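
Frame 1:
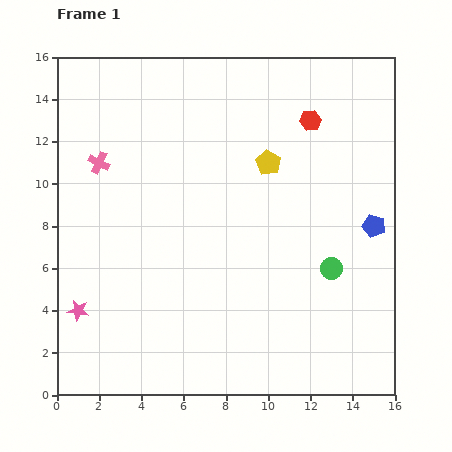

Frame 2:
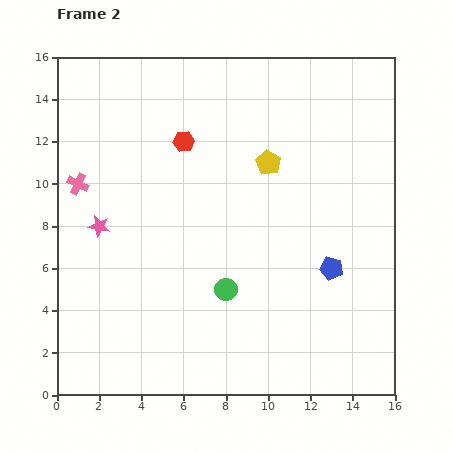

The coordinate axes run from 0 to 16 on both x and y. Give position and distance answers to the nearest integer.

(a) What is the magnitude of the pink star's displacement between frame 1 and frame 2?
4

The pink star moved from (1, 4) to (2, 8), a distance of √(1² + 4²) ≈ 4.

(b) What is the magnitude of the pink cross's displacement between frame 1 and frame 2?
1

The pink cross moved from (2, 11) to (1, 10), a distance of √(1² + 1²) ≈ 1.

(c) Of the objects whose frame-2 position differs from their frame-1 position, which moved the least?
the pink cross

(moved 1)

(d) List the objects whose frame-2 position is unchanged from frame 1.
the yellow pentagon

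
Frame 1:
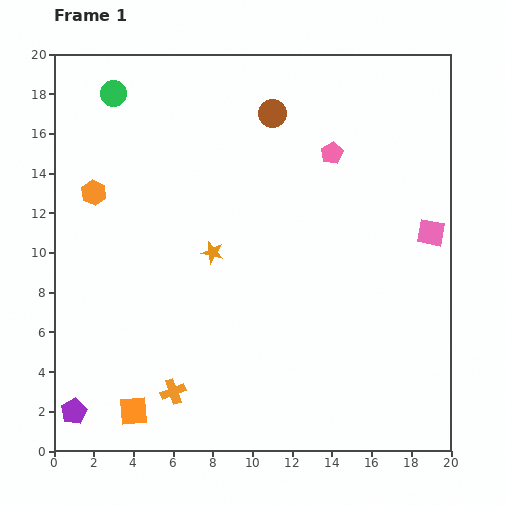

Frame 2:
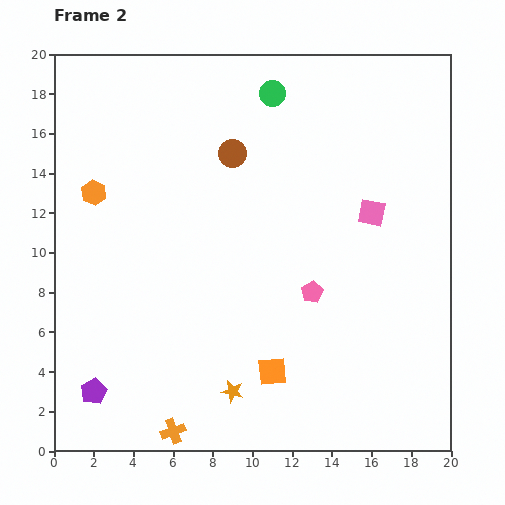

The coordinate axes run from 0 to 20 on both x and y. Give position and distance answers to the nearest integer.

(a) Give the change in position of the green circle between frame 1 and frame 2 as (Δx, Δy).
(8, 0)

The green circle was at (3, 18) in frame 1 and (11, 18) in frame 2.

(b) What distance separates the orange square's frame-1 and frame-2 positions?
7

The orange square moved from (4, 2) to (11, 4), a distance of √(7² + 2²) ≈ 7.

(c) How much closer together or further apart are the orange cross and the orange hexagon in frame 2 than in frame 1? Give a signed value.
+2

Distance in frame 1: 11. Distance in frame 2: 13.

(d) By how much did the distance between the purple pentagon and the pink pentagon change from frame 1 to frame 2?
-6

Distance in frame 1: 18. Distance in frame 2: 12.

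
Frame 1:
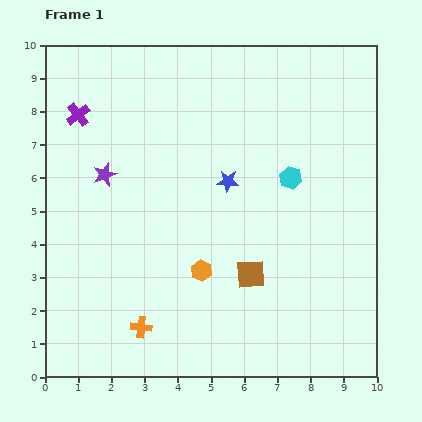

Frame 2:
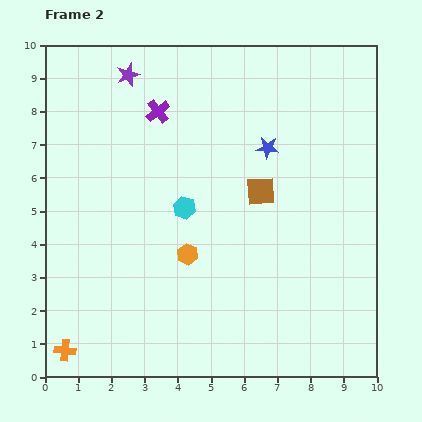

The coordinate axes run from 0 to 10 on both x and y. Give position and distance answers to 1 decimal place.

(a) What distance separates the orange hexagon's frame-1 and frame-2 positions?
0.6

The orange hexagon moved from (4.7, 3.2) to (4.3, 3.7), a distance of √(0.4² + 0.5²) ≈ 0.6.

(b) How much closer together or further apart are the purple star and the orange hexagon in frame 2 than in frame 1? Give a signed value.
+1.6

Distance in frame 1: 4.1. Distance in frame 2: 5.7.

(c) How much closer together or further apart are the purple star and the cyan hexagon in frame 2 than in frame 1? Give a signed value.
-1.3

Distance in frame 1: 5.6. Distance in frame 2: 4.3.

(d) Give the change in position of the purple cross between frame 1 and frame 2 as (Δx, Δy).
(2.4, 0.1)

The purple cross was at (1.0, 7.9) in frame 1 and (3.4, 8.0) in frame 2.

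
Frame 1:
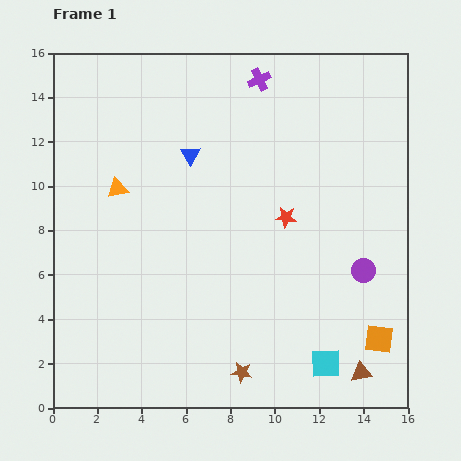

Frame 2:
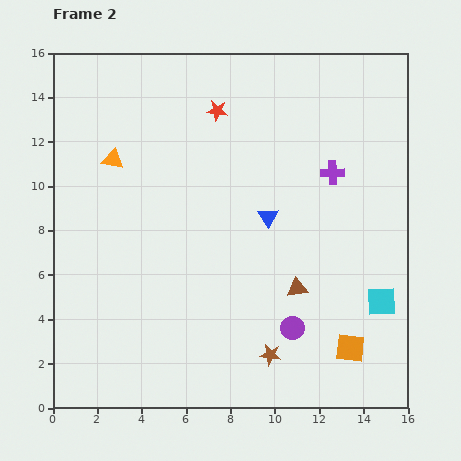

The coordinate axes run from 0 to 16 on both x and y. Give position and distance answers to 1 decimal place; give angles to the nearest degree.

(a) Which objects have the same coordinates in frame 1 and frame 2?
none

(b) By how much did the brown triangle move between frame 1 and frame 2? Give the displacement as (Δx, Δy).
(-2.9, 3.8)

The brown triangle was at (13.9, 1.6) in frame 1 and (11.0, 5.4) in frame 2.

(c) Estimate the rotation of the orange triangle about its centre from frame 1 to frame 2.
25° clockwise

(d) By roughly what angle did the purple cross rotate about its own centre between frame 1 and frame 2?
23° clockwise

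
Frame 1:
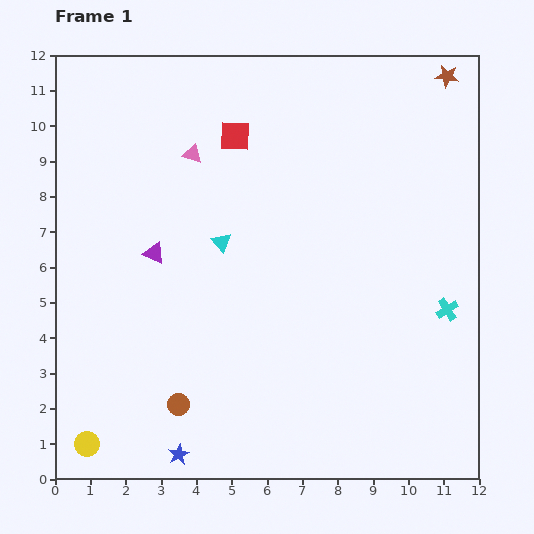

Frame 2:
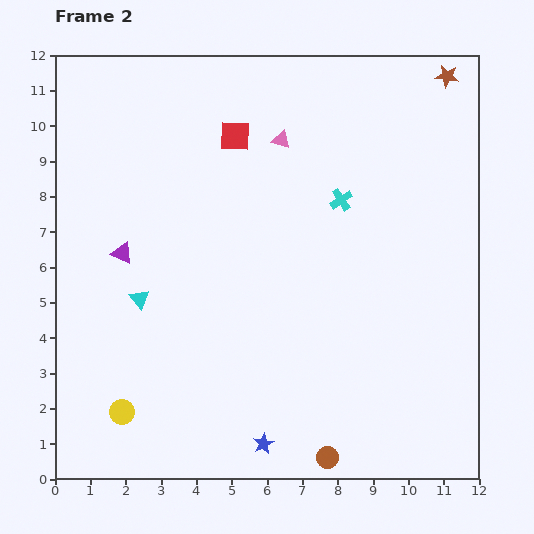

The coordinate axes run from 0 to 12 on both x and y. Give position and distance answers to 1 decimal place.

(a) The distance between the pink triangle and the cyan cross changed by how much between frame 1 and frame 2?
-6.0

Distance in frame 1: 8.4. Distance in frame 2: 2.4.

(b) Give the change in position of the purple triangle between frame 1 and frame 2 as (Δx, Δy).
(-0.9, 0.0)

The purple triangle was at (2.8, 6.4) in frame 1 and (1.9, 6.4) in frame 2.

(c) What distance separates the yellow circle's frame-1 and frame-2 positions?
1.3

The yellow circle moved from (0.9, 1.0) to (1.9, 1.9), a distance of √(1.0² + 0.9²) ≈ 1.3.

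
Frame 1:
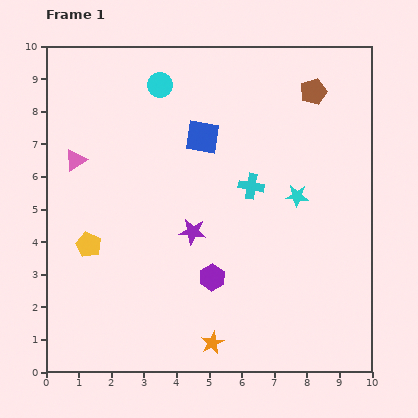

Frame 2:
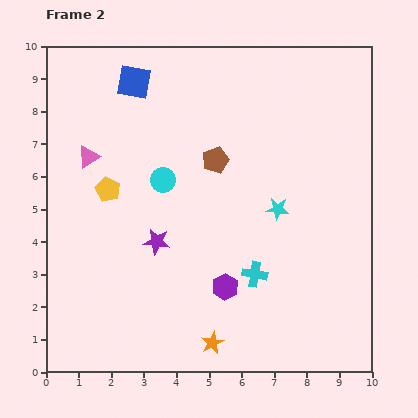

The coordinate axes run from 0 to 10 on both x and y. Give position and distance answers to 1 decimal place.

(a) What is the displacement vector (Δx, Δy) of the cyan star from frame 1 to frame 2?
(-0.6, -0.4)

The cyan star was at (7.7, 5.4) in frame 1 and (7.1, 5.0) in frame 2.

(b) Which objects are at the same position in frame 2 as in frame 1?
the orange star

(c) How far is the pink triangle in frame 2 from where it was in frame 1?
0.4

The pink triangle moved from (0.9, 6.5) to (1.3, 6.6), a distance of √(0.4² + 0.1²) ≈ 0.4.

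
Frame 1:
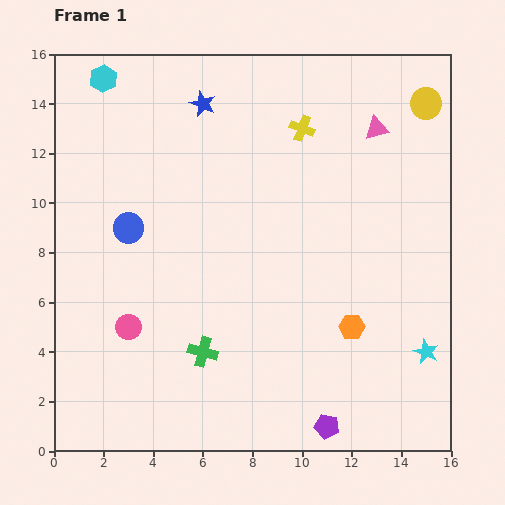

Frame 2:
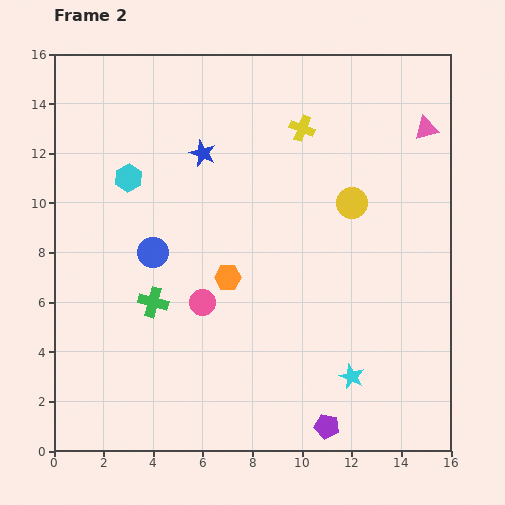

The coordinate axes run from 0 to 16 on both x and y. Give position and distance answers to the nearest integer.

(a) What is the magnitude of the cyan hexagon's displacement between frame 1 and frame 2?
4

The cyan hexagon moved from (2, 15) to (3, 11), a distance of √(1² + 4²) ≈ 4.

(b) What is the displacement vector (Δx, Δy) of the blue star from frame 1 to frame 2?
(0, -2)

The blue star was at (6, 14) in frame 1 and (6, 12) in frame 2.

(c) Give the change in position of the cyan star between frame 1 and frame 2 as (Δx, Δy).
(-3, -1)

The cyan star was at (15, 4) in frame 1 and (12, 3) in frame 2.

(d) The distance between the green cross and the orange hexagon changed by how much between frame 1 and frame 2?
-3

Distance in frame 1: 6. Distance in frame 2: 3.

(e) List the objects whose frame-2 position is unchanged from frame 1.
the yellow cross, the purple pentagon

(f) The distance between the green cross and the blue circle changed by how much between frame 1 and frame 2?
-4

Distance in frame 1: 6. Distance in frame 2: 2.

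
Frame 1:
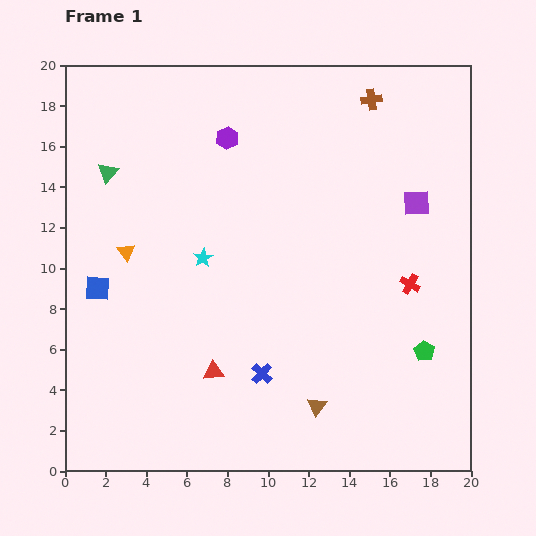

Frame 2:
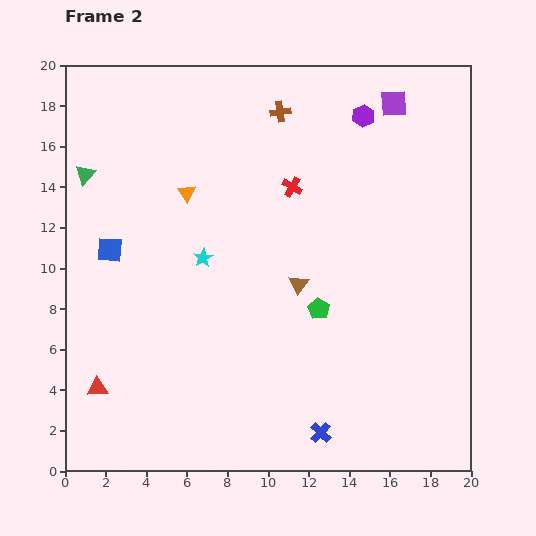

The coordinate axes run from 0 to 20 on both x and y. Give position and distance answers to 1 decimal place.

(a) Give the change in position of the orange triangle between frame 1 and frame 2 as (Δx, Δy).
(3.0, 2.9)

The orange triangle was at (3.0, 10.8) in frame 1 and (6.0, 13.7) in frame 2.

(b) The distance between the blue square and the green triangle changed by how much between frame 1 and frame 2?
-1.8

Distance in frame 1: 5.7. Distance in frame 2: 3.9.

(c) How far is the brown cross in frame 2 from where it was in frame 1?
4.5

The brown cross moved from (15.1, 18.3) to (10.6, 17.7), a distance of √(4.5² + 0.6²) ≈ 4.5.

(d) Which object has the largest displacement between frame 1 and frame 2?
the red cross

(moved 7.5; next 6.8)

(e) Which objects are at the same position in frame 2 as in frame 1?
the cyan star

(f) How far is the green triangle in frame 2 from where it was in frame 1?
1.1

The green triangle moved from (2.1, 14.7) to (1.0, 14.6), a distance of √(1.1² + 0.1²) ≈ 1.1.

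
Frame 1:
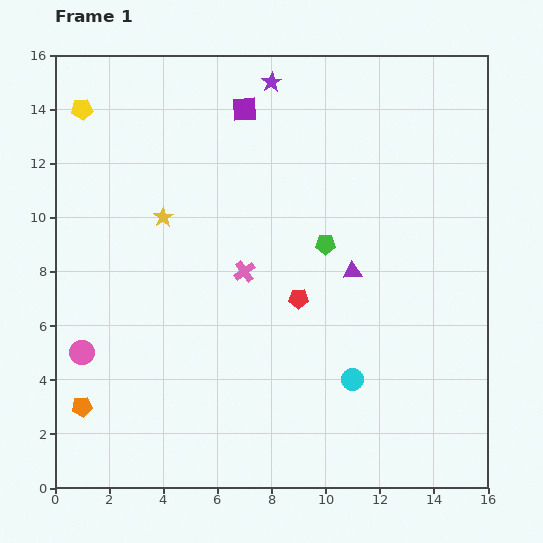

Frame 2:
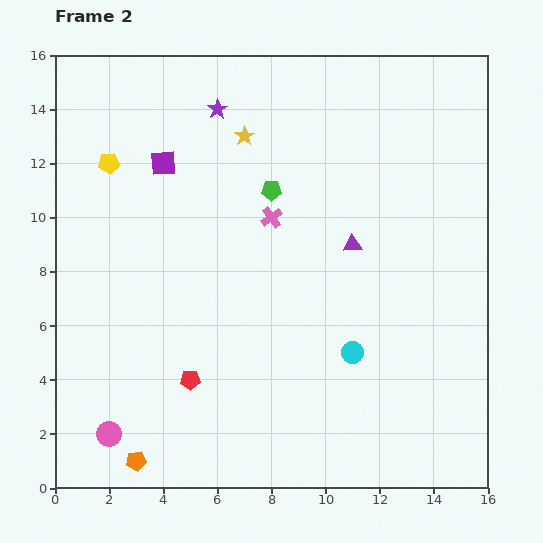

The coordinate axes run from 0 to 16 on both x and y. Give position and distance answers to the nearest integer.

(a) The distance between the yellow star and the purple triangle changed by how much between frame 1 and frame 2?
-1

Distance in frame 1: 7. Distance in frame 2: 6.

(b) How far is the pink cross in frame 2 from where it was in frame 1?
2

The pink cross moved from (7, 8) to (8, 10), a distance of √(1² + 2²) ≈ 2.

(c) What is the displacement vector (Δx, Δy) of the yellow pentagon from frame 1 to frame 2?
(1, -2)

The yellow pentagon was at (1, 14) in frame 1 and (2, 12) in frame 2.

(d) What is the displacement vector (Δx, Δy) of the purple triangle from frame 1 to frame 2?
(0, 1)

The purple triangle was at (11, 8) in frame 1 and (11, 9) in frame 2.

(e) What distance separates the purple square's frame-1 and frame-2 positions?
4

The purple square moved from (7, 14) to (4, 12), a distance of √(3² + 2²) ≈ 4.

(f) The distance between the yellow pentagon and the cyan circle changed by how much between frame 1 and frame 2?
-3

Distance in frame 1: 14. Distance in frame 2: 11.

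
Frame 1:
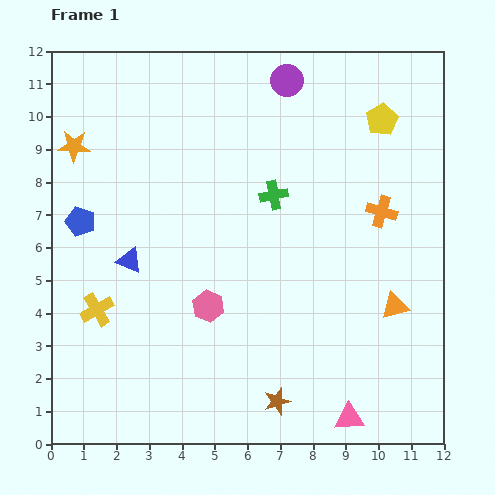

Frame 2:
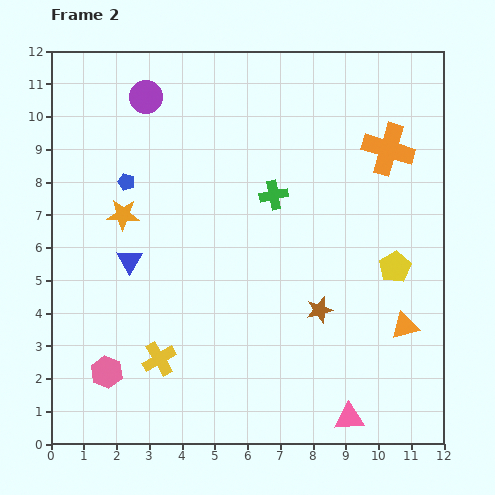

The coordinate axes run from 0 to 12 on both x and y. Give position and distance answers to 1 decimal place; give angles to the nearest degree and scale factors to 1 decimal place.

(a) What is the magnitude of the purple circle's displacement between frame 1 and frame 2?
4.3

The purple circle moved from (7.2, 11.1) to (2.9, 10.6), a distance of √(4.3² + 0.5²) ≈ 4.3.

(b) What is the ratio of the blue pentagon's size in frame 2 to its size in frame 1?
0.6×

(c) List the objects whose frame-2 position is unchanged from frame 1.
the blue triangle, the green cross, the pink triangle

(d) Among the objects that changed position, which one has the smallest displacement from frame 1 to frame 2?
the orange triangle

(moved 0.7)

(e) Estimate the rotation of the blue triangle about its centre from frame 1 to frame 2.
37° clockwise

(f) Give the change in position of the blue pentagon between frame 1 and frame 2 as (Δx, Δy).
(1.4, 1.2)

The blue pentagon was at (0.9, 6.8) in frame 1 and (2.3, 8.0) in frame 2.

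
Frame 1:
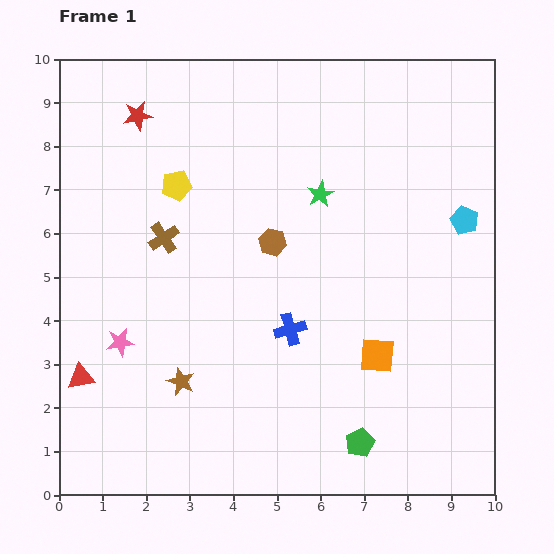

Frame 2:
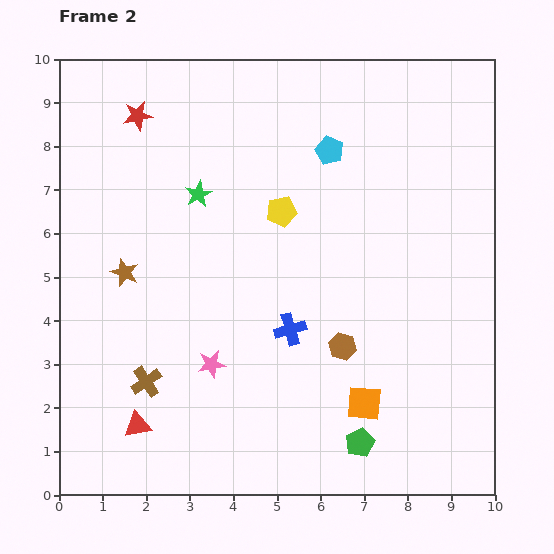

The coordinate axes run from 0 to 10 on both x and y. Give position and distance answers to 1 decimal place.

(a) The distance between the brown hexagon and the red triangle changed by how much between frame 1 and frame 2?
-0.4

Distance in frame 1: 5.4. Distance in frame 2: 5.0.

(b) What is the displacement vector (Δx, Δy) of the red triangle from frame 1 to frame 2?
(1.3, -1.1)

The red triangle was at (0.5, 2.7) in frame 1 and (1.8, 1.6) in frame 2.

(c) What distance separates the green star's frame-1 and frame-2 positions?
2.8

The green star moved from (6.0, 6.9) to (3.2, 6.9), a distance of √(2.8² + 0.0²) ≈ 2.8.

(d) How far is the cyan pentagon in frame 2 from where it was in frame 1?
3.5

The cyan pentagon moved from (9.3, 6.3) to (6.2, 7.9), a distance of √(3.1² + 1.6²) ≈ 3.5.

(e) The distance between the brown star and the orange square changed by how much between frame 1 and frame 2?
+1.8

Distance in frame 1: 4.5. Distance in frame 2: 6.3.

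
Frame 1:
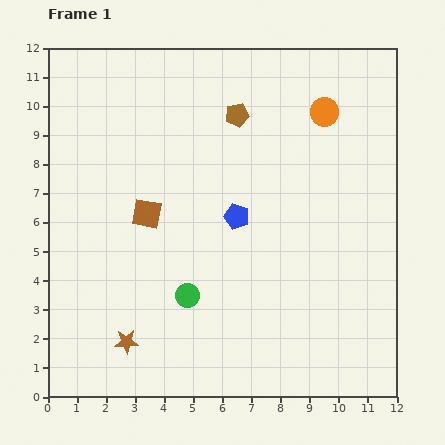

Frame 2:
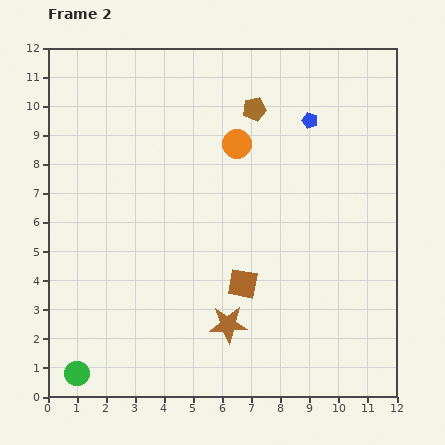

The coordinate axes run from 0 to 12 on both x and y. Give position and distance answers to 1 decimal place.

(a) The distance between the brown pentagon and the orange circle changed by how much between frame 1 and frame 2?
-1.7

Distance in frame 1: 3.0. Distance in frame 2: 1.3.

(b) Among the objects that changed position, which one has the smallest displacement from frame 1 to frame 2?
the brown pentagon

(moved 0.6)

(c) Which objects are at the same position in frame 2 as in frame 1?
none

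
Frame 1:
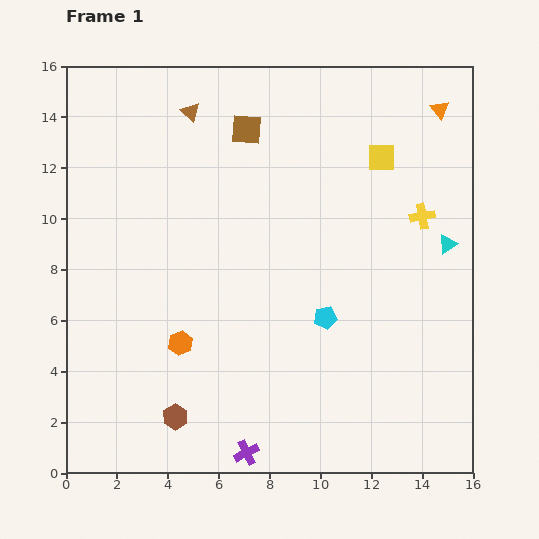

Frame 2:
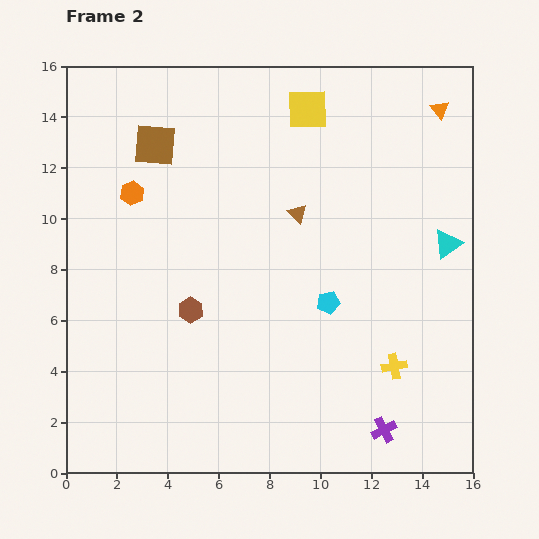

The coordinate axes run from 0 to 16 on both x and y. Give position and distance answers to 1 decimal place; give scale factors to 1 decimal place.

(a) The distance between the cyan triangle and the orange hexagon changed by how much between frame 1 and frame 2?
+1.4

Distance in frame 1: 11.2. Distance in frame 2: 12.6.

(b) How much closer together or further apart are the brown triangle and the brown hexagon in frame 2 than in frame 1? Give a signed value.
-6.3

Distance in frame 1: 12.0. Distance in frame 2: 5.7.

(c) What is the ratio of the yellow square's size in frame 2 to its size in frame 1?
1.4×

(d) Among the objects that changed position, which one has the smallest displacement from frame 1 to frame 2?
the cyan pentagon

(moved 0.6)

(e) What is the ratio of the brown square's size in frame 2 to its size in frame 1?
1.4×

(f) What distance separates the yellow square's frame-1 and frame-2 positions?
3.5

The yellow square moved from (12.4, 12.4) to (9.5, 14.3), a distance of √(2.9² + 1.9²) ≈ 3.5.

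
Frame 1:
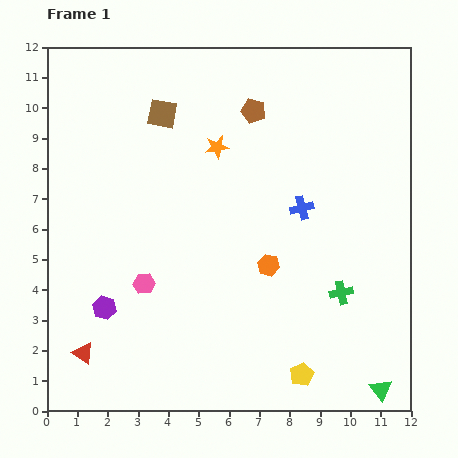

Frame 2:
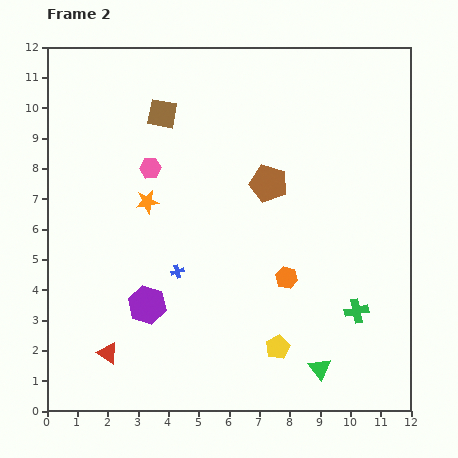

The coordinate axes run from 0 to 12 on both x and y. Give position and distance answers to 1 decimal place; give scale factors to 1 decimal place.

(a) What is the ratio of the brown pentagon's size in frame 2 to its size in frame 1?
1.5×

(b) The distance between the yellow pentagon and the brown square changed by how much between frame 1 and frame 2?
-1.2

Distance in frame 1: 9.8. Distance in frame 2: 8.6.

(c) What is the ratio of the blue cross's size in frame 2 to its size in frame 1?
0.6×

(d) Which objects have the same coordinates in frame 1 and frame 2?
the brown square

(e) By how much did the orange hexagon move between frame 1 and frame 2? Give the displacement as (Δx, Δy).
(0.6, -0.4)

The orange hexagon was at (7.3, 4.8) in frame 1 and (7.9, 4.4) in frame 2.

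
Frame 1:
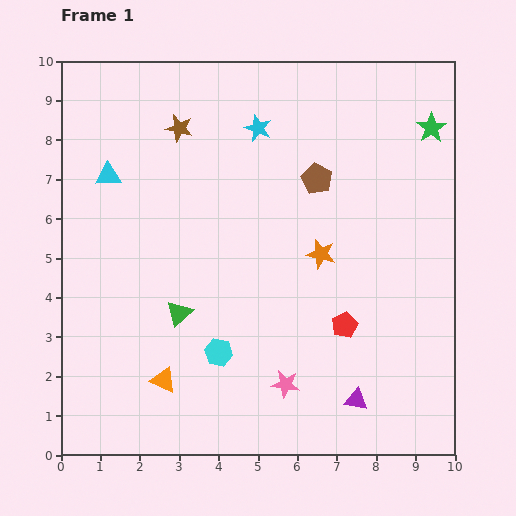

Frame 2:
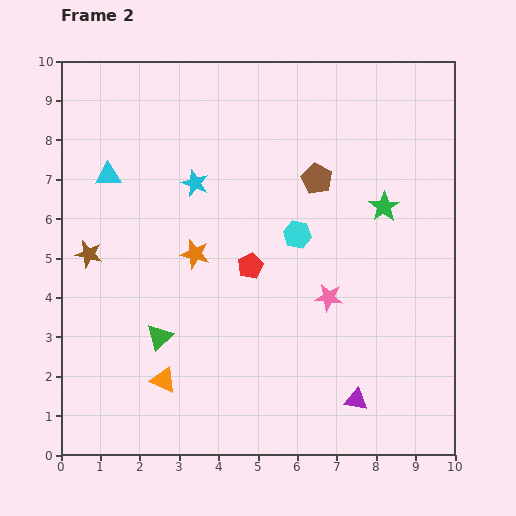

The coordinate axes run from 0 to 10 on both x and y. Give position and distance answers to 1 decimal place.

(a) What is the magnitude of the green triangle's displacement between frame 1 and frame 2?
0.8

The green triangle moved from (3.0, 3.6) to (2.5, 3.0), a distance of √(0.5² + 0.6²) ≈ 0.8.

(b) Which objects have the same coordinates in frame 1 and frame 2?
the purple triangle, the orange triangle, the cyan triangle, the brown pentagon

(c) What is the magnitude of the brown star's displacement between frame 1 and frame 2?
3.9

The brown star moved from (3.0, 8.3) to (0.7, 5.1), a distance of √(2.3² + 3.2²) ≈ 3.9.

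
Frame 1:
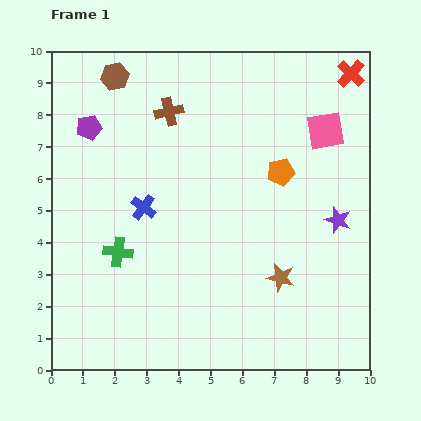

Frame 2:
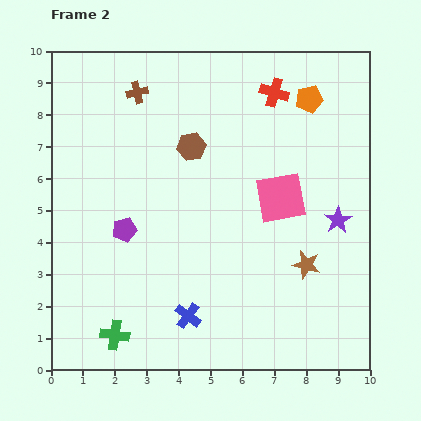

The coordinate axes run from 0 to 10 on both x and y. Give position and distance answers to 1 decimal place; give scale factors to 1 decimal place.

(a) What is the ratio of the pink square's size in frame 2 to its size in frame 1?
1.3×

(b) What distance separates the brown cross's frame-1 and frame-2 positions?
1.2

The brown cross moved from (3.7, 8.1) to (2.7, 8.7), a distance of √(1.0² + 0.6²) ≈ 1.2.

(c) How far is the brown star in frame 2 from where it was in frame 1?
0.9

The brown star moved from (7.2, 2.9) to (8.0, 3.3), a distance of √(0.8² + 0.4²) ≈ 0.9.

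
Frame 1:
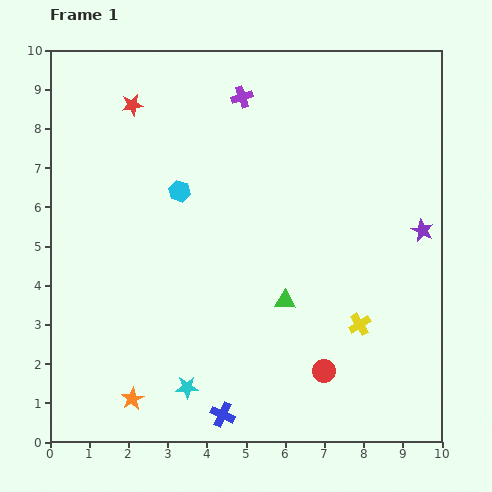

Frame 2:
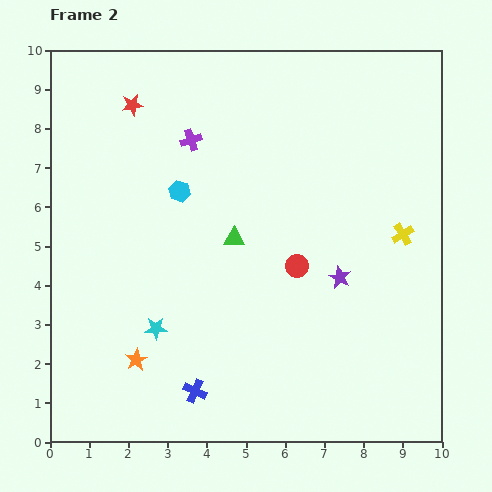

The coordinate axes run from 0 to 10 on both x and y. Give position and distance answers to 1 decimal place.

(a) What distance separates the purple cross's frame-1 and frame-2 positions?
1.7

The purple cross moved from (4.9, 8.8) to (3.6, 7.7), a distance of √(1.3² + 1.1²) ≈ 1.7.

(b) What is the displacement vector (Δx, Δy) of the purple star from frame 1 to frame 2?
(-2.1, -1.2)

The purple star was at (9.5, 5.4) in frame 1 and (7.4, 4.2) in frame 2.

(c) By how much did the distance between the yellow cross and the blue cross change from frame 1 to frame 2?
+2.4

Distance in frame 1: 4.2. Distance in frame 2: 6.6.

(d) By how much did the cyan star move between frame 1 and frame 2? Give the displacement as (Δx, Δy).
(-0.8, 1.5)

The cyan star was at (3.5, 1.4) in frame 1 and (2.7, 2.9) in frame 2.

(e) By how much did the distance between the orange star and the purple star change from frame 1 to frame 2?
-3.0

Distance in frame 1: 8.6. Distance in frame 2: 5.6.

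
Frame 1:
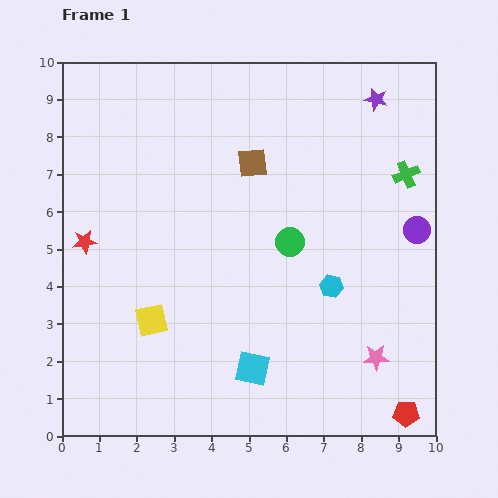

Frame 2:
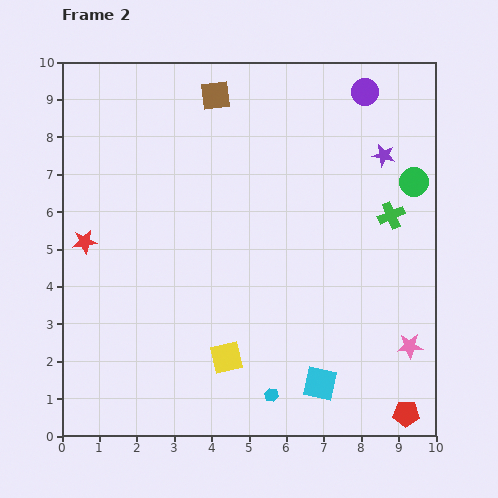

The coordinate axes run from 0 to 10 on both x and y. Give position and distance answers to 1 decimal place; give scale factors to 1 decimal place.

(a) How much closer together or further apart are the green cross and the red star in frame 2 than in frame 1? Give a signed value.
-0.6

Distance in frame 1: 8.8. Distance in frame 2: 8.2.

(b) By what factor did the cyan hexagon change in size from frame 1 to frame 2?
0.6×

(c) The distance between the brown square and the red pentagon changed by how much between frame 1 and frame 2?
+2.0

Distance in frame 1: 7.9. Distance in frame 2: 9.9.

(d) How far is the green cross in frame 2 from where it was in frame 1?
1.2

The green cross moved from (9.2, 7.0) to (8.8, 5.9), a distance of √(0.4² + 1.1²) ≈ 1.2.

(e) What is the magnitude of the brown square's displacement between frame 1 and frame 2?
2.1

The brown square moved from (5.1, 7.3) to (4.1, 9.1), a distance of √(1.0² + 1.8²) ≈ 2.1.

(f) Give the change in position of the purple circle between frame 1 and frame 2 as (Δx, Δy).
(-1.4, 3.7)

The purple circle was at (9.5, 5.5) in frame 1 and (8.1, 9.2) in frame 2.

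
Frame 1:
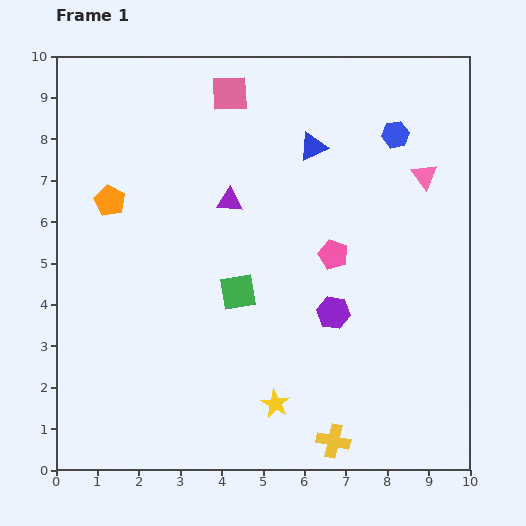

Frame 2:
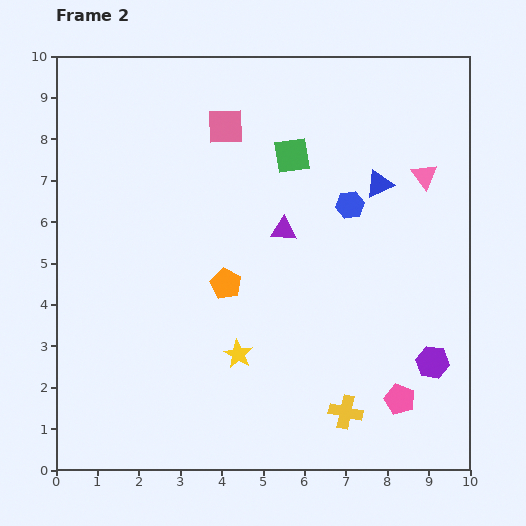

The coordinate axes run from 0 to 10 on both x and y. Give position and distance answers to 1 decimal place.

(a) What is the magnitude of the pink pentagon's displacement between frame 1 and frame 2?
3.8

The pink pentagon moved from (6.7, 5.2) to (8.3, 1.7), a distance of √(1.6² + 3.5²) ≈ 3.8.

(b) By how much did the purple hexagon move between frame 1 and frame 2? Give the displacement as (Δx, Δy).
(2.4, -1.2)

The purple hexagon was at (6.7, 3.8) in frame 1 and (9.1, 2.6) in frame 2.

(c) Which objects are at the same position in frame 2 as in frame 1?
the pink triangle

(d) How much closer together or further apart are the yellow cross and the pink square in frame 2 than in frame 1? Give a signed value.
-1.3

Distance in frame 1: 8.8. Distance in frame 2: 7.5.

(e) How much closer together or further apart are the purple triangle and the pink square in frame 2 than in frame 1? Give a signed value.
+0.3

Distance in frame 1: 2.6. Distance in frame 2: 2.9.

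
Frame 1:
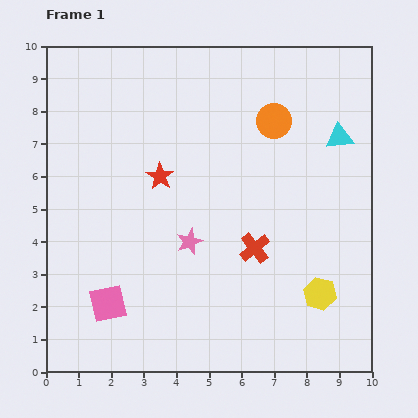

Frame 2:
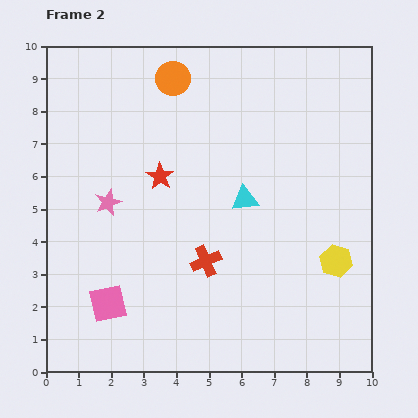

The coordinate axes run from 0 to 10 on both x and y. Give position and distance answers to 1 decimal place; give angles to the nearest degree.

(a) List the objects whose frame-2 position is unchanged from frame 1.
the pink square, the red star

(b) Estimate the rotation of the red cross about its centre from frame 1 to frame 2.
15° clockwise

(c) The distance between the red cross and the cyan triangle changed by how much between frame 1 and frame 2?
-2.1

Distance in frame 1: 4.3. Distance in frame 2: 2.2.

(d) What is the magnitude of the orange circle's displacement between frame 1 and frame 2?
3.4

The orange circle moved from (7.0, 7.7) to (3.9, 9.0), a distance of √(3.1² + 1.3²) ≈ 3.4.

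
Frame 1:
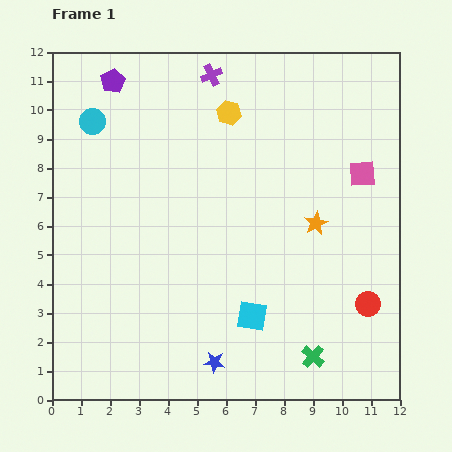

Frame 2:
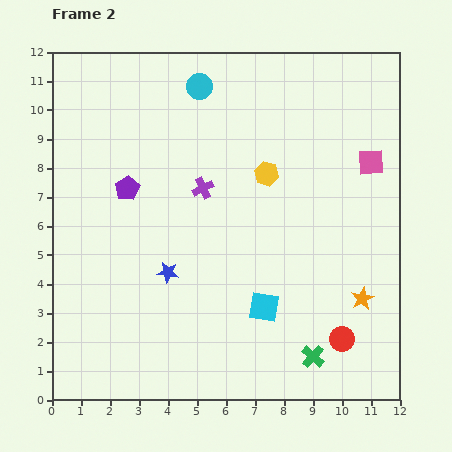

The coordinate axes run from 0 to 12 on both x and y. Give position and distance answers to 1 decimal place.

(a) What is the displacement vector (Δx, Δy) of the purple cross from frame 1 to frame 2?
(-0.3, -3.9)

The purple cross was at (5.5, 11.2) in frame 1 and (5.2, 7.3) in frame 2.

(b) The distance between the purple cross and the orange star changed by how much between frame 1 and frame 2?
+0.5

Distance in frame 1: 6.2. Distance in frame 2: 6.7.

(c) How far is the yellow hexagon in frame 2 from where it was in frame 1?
2.5

The yellow hexagon moved from (6.1, 9.9) to (7.4, 7.8), a distance of √(1.3² + 2.1²) ≈ 2.5.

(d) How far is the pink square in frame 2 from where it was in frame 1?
0.5

The pink square moved from (10.7, 7.8) to (11.0, 8.2), a distance of √(0.3² + 0.4²) ≈ 0.5.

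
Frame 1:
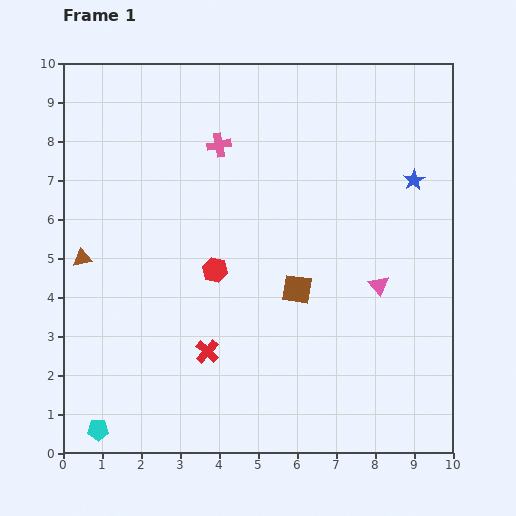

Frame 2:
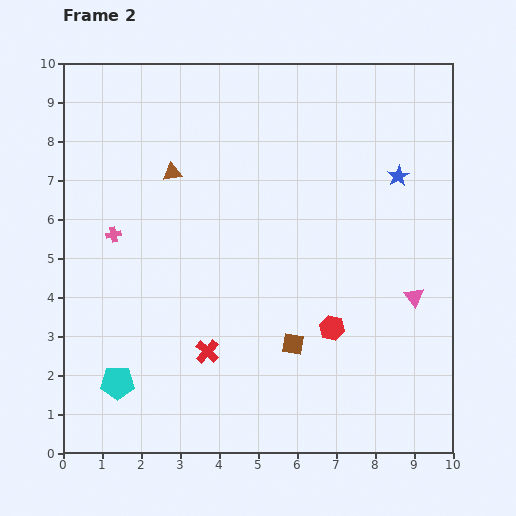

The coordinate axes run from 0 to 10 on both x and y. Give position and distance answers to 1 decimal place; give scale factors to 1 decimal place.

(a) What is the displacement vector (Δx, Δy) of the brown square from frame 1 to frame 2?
(-0.1, -1.4)

The brown square was at (6.0, 4.2) in frame 1 and (5.9, 2.8) in frame 2.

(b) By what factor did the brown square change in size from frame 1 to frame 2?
0.8×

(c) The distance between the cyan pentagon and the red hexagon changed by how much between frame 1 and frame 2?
+0.6

Distance in frame 1: 5.1. Distance in frame 2: 5.7.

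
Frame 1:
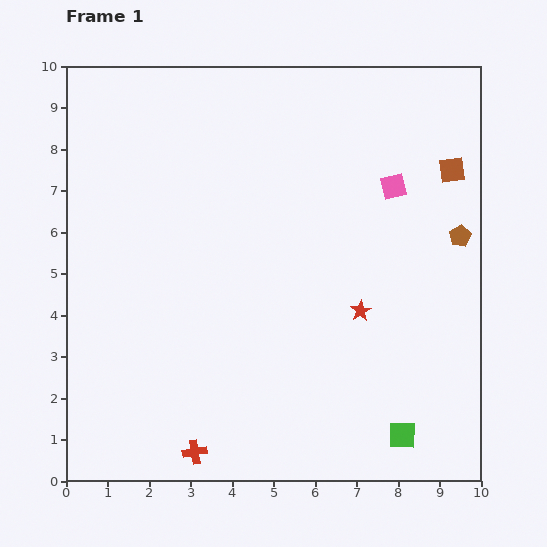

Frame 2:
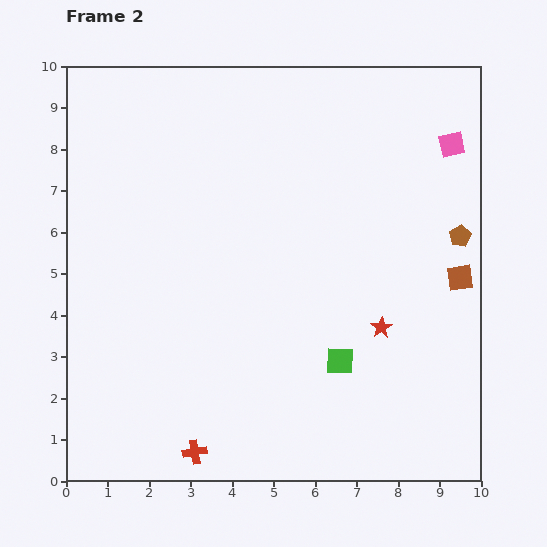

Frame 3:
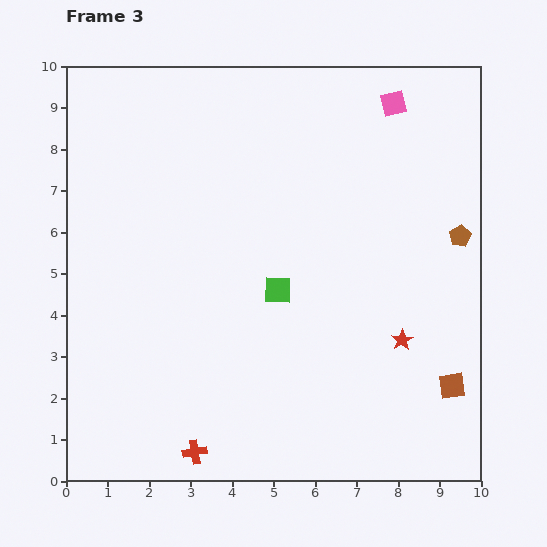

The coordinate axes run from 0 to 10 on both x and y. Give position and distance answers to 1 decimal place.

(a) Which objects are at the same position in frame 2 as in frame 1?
the red cross, the brown pentagon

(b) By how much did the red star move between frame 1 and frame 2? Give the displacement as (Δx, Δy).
(0.5, -0.4)

The red star was at (7.1, 4.1) in frame 1 and (7.6, 3.7) in frame 2.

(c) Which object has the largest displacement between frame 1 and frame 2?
the brown square

(moved 2.6; next 2.3)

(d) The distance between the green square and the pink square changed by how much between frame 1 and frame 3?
-0.7

Distance in frame 1: 6.0. Distance in frame 3: 5.3.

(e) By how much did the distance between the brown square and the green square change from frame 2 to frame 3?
+1.3

Distance in frame 2: 3.5. Distance in frame 3: 4.8.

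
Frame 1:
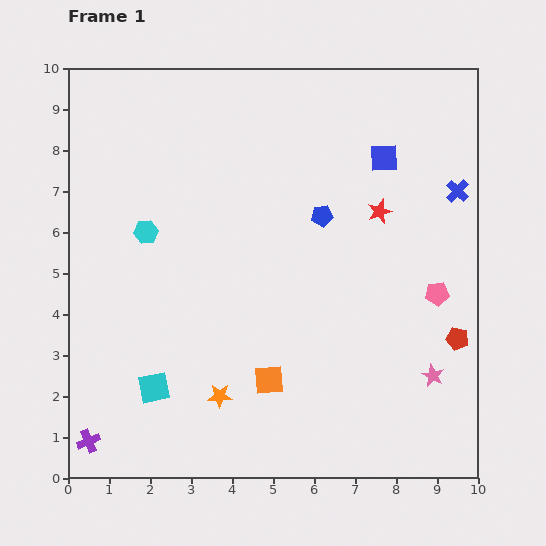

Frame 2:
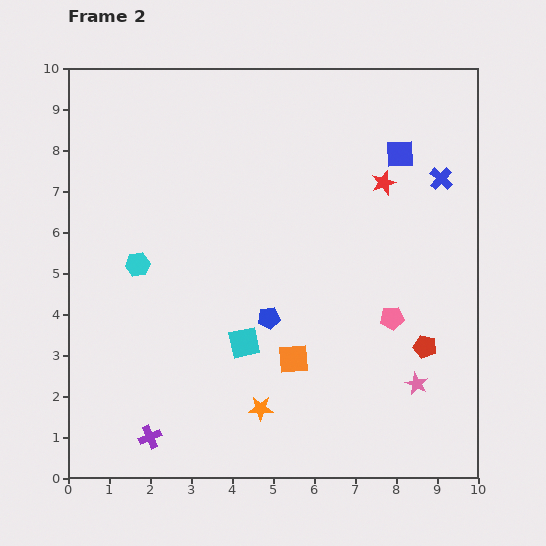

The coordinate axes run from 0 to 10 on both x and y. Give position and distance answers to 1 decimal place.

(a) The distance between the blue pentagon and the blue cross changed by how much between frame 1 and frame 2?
+2.0

Distance in frame 1: 3.4. Distance in frame 2: 5.4.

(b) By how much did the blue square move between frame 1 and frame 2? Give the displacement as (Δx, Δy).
(0.4, 0.1)

The blue square was at (7.7, 7.8) in frame 1 and (8.1, 7.9) in frame 2.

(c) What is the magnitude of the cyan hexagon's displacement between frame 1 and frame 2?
0.8

The cyan hexagon moved from (1.9, 6.0) to (1.7, 5.2), a distance of √(0.2² + 0.8²) ≈ 0.8.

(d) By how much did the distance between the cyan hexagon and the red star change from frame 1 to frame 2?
+0.6

Distance in frame 1: 5.7. Distance in frame 2: 6.3.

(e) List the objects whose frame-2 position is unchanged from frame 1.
none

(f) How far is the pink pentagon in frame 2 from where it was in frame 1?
1.3

The pink pentagon moved from (9.0, 4.5) to (7.9, 3.9), a distance of √(1.1² + 0.6²) ≈ 1.3.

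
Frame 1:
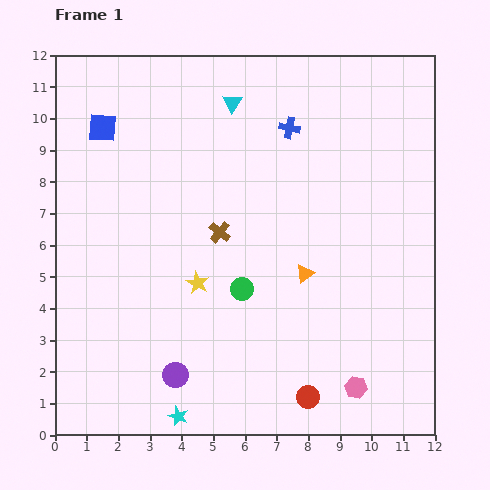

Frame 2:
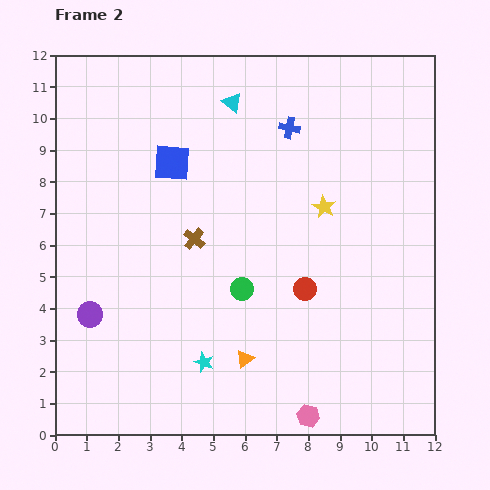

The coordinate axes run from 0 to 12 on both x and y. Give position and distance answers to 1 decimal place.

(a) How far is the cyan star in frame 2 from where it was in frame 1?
1.9

The cyan star moved from (3.9, 0.6) to (4.7, 2.3), a distance of √(0.8² + 1.7²) ≈ 1.9.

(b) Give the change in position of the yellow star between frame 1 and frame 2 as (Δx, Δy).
(4.0, 2.4)

The yellow star was at (4.5, 4.8) in frame 1 and (8.5, 7.2) in frame 2.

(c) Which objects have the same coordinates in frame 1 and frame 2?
the blue cross, the cyan triangle, the green circle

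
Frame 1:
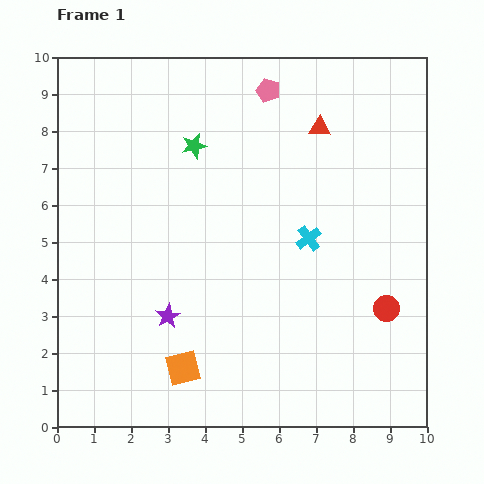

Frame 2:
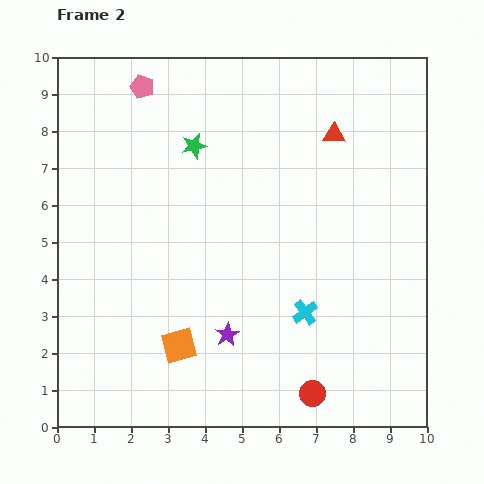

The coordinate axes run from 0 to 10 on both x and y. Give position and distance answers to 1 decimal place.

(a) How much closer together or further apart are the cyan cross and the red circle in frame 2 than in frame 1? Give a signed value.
-0.6

Distance in frame 1: 2.8. Distance in frame 2: 2.2.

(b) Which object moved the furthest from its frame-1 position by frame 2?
the pink pentagon

(moved 3.4; next 3.0)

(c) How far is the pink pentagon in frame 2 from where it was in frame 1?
3.4

The pink pentagon moved from (5.7, 9.1) to (2.3, 9.2), a distance of √(3.4² + 0.1²) ≈ 3.4.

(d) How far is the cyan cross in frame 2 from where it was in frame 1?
2.0

The cyan cross moved from (6.8, 5.1) to (6.7, 3.1), a distance of √(0.1² + 2.0²) ≈ 2.0.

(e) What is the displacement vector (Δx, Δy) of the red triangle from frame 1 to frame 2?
(0.4, -0.2)

The red triangle was at (7.1, 8.1) in frame 1 and (7.5, 7.9) in frame 2.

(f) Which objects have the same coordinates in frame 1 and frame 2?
the green star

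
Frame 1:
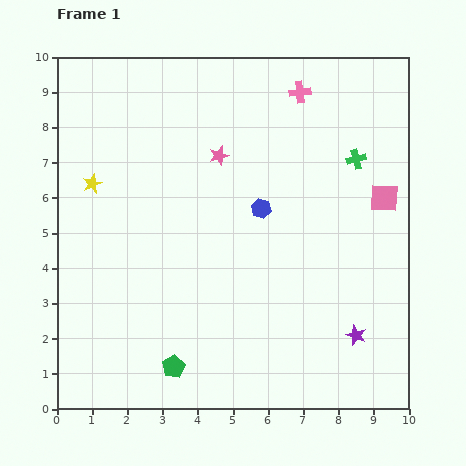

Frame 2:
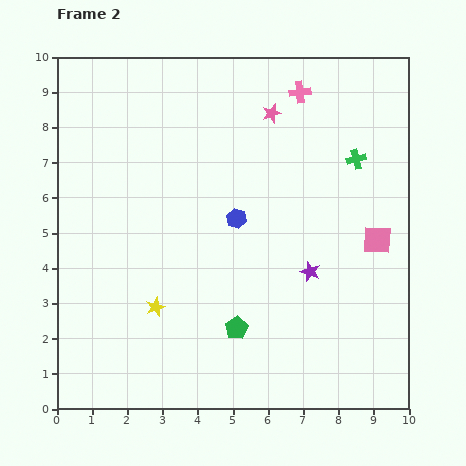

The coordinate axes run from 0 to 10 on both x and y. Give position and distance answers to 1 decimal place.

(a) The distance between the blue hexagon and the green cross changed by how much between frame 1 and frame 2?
+0.8

Distance in frame 1: 3.0. Distance in frame 2: 3.8.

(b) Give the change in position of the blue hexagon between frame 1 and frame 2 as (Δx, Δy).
(-0.7, -0.3)

The blue hexagon was at (5.8, 5.7) in frame 1 and (5.1, 5.4) in frame 2.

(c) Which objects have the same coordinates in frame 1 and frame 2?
the green cross, the pink cross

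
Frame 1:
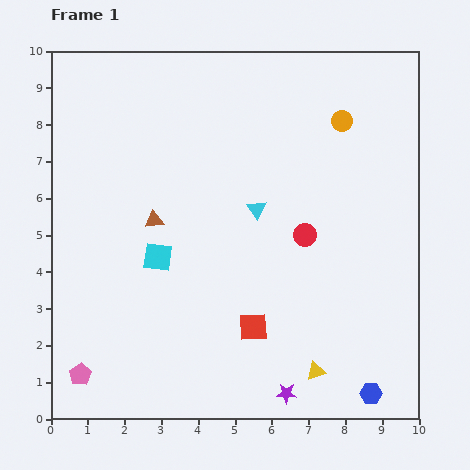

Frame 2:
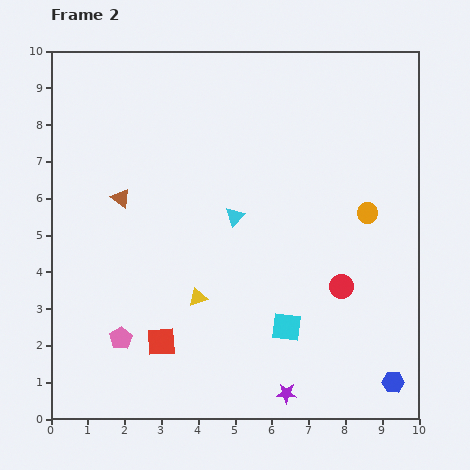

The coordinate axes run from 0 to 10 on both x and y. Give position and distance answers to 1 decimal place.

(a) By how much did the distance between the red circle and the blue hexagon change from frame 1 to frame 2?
-1.7

Distance in frame 1: 4.7. Distance in frame 2: 3.0.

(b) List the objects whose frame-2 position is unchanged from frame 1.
the purple star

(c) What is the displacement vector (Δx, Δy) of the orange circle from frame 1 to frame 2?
(0.7, -2.5)

The orange circle was at (7.9, 8.1) in frame 1 and (8.6, 5.6) in frame 2.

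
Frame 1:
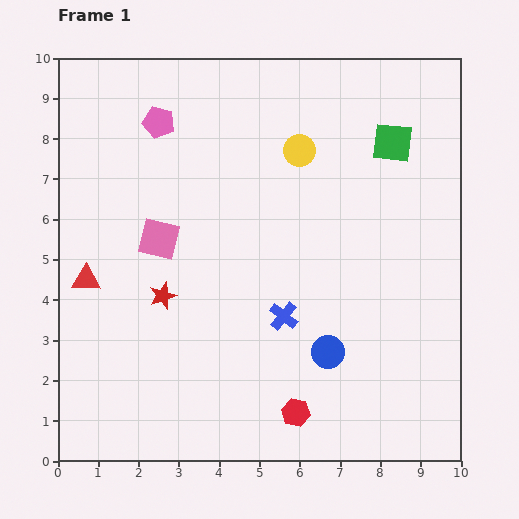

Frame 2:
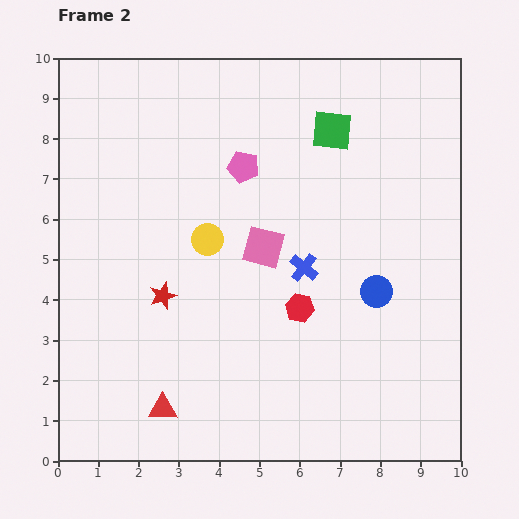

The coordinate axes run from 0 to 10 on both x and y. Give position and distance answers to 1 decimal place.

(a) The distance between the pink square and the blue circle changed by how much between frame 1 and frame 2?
-2.0

Distance in frame 1: 5.0. Distance in frame 2: 3.0.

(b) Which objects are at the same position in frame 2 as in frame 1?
the red star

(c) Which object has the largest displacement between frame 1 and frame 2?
the red triangle

(moved 3.7; next 3.2)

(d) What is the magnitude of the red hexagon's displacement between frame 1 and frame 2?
2.6

The red hexagon moved from (5.9, 1.2) to (6.0, 3.8), a distance of √(0.1² + 2.6²) ≈ 2.6.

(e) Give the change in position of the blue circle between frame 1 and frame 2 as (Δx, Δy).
(1.2, 1.5)

The blue circle was at (6.7, 2.7) in frame 1 and (7.9, 4.2) in frame 2.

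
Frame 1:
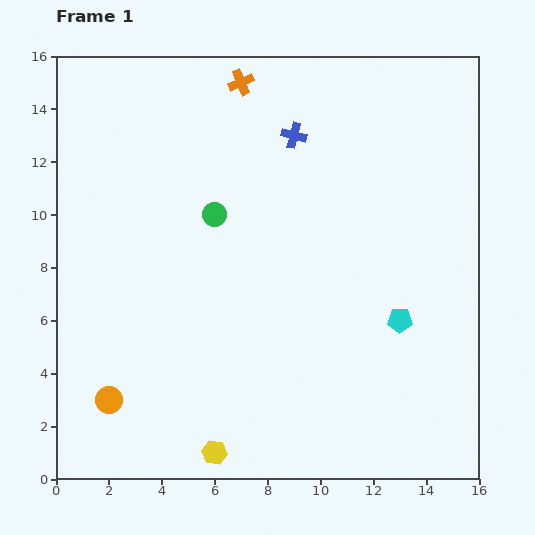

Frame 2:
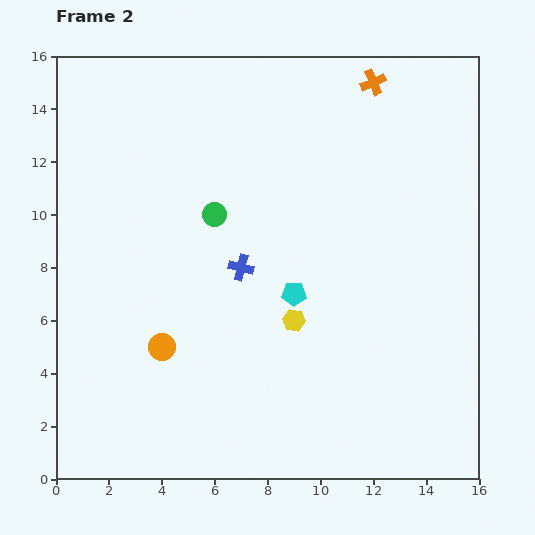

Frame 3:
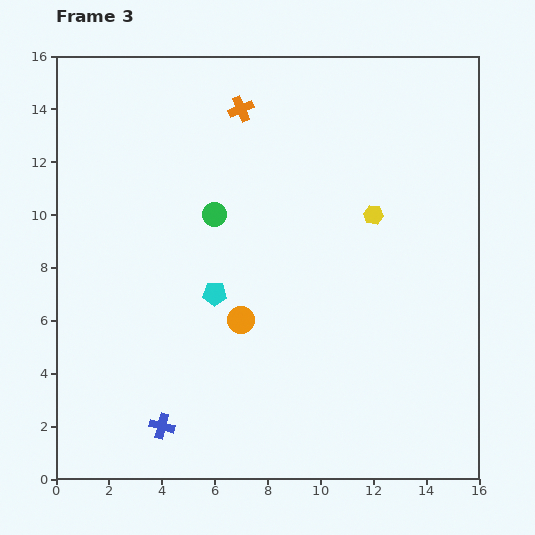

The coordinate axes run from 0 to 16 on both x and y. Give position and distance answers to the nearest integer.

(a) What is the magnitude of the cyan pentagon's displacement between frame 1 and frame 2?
4

The cyan pentagon moved from (13, 6) to (9, 7), a distance of √(4² + 1²) ≈ 4.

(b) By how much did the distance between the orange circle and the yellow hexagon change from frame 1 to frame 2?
+1

Distance in frame 1: 4. Distance in frame 2: 5.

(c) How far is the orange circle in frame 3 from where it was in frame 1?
6

The orange circle moved from (2, 3) to (7, 6), a distance of √(5² + 3²) ≈ 6.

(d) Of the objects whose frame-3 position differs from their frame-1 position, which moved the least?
the orange cross

(moved 1)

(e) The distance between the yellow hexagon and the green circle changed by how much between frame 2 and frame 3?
+1

Distance in frame 2: 5. Distance in frame 3: 6.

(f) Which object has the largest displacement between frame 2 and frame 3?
the blue cross

(moved 7; next 5)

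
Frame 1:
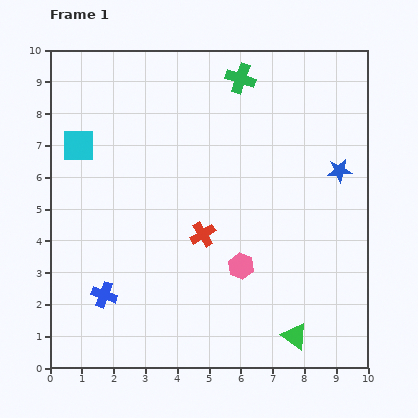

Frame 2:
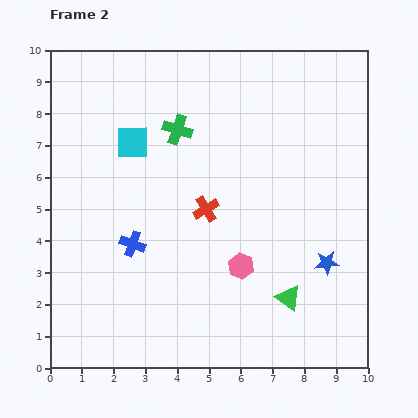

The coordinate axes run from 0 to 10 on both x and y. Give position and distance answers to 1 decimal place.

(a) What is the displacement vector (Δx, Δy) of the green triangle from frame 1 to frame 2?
(-0.2, 1.2)

The green triangle was at (7.7, 1.0) in frame 1 and (7.5, 2.2) in frame 2.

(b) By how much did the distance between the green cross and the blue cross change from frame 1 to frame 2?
-4.1

Distance in frame 1: 8.0. Distance in frame 2: 3.9.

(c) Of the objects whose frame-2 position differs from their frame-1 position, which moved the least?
the red cross

(moved 0.8)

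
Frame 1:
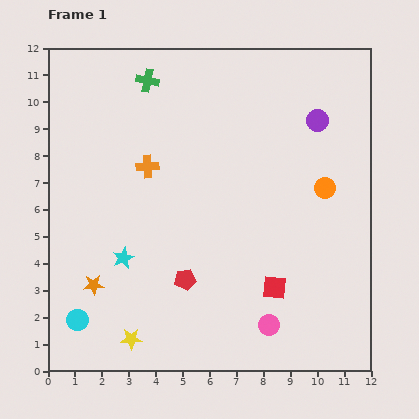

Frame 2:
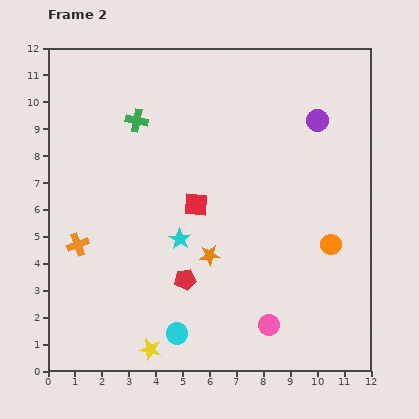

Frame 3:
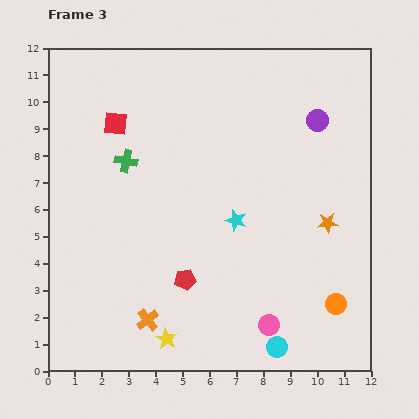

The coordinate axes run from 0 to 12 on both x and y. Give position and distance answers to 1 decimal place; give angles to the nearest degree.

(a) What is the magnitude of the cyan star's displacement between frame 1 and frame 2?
2.2

The cyan star moved from (2.8, 4.2) to (4.9, 4.9), a distance of √(2.1² + 0.7²) ≈ 2.2.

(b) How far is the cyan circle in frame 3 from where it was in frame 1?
7.5

The cyan circle moved from (1.1, 1.9) to (8.5, 0.9), a distance of √(7.4² + 1.0²) ≈ 7.5.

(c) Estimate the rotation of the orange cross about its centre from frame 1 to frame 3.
36° counter-clockwise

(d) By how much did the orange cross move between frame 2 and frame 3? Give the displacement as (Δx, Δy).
(2.6, -2.8)

The orange cross was at (1.1, 4.7) in frame 2 and (3.7, 1.9) in frame 3.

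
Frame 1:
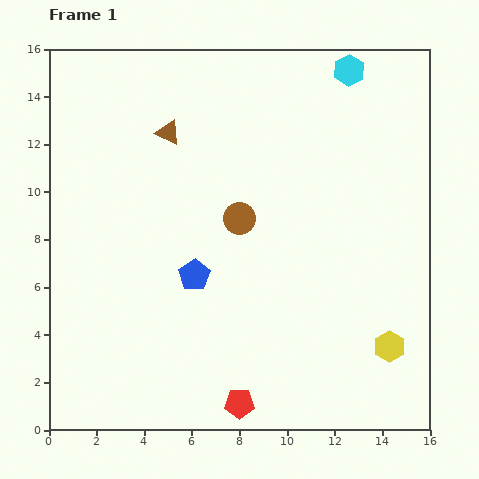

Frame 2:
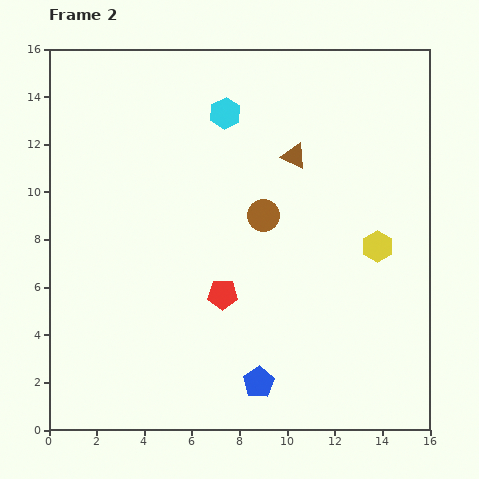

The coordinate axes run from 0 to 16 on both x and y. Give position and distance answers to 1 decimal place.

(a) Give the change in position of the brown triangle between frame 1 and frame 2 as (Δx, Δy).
(5.3, -1.0)

The brown triangle was at (5.0, 12.5) in frame 1 and (10.3, 11.5) in frame 2.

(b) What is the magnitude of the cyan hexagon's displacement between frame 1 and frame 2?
5.5

The cyan hexagon moved from (12.6, 15.1) to (7.4, 13.3), a distance of √(5.2² + 1.8²) ≈ 5.5.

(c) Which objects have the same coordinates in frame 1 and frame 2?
none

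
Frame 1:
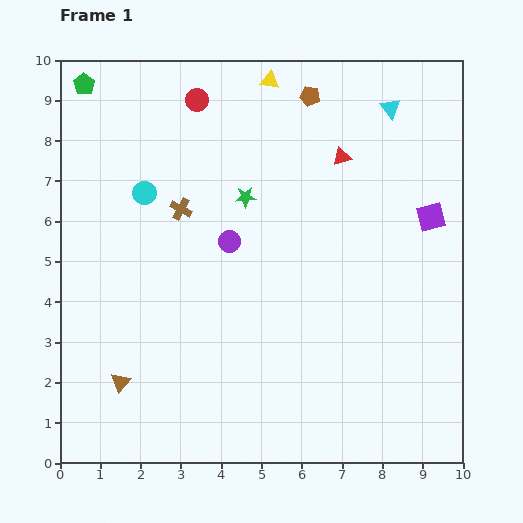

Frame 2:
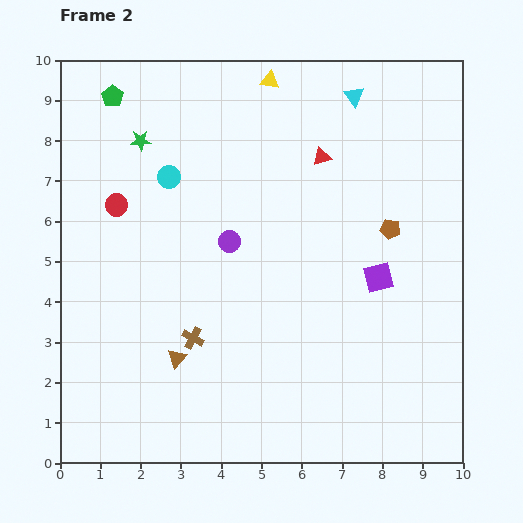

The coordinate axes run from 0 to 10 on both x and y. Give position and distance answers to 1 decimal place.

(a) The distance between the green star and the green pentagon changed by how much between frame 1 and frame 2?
-3.6

Distance in frame 1: 4.9. Distance in frame 2: 1.3.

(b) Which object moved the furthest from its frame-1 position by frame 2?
the brown pentagon

(moved 3.9; next 3.3)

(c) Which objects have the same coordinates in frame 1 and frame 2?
the purple circle, the yellow triangle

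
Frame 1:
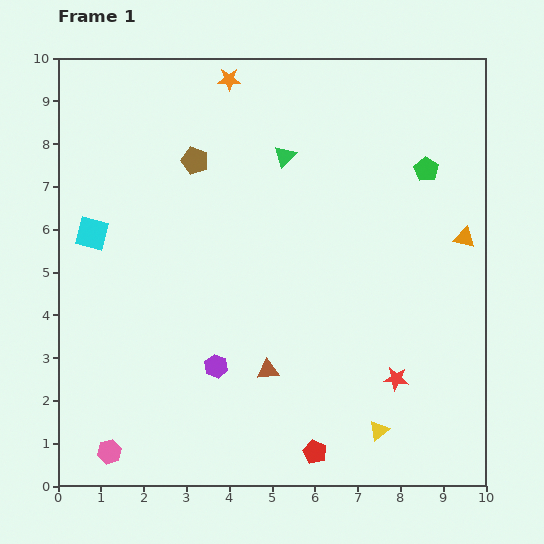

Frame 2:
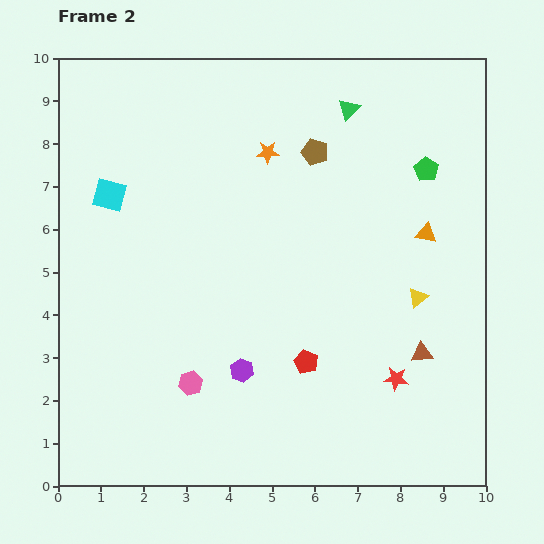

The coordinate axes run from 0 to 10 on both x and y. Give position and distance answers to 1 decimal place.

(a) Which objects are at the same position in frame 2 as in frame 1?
the green pentagon, the red star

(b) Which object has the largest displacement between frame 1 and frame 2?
the brown triangle

(moved 3.6; next 3.2)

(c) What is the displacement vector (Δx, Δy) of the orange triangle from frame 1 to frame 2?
(-0.9, 0.1)

The orange triangle was at (9.5, 5.8) in frame 1 and (8.6, 5.9) in frame 2.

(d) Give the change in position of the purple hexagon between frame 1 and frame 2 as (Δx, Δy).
(0.6, -0.1)

The purple hexagon was at (3.7, 2.8) in frame 1 and (4.3, 2.7) in frame 2.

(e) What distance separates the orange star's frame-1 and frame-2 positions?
1.9

The orange star moved from (4.0, 9.5) to (4.9, 7.8), a distance of √(0.9² + 1.7²) ≈ 1.9.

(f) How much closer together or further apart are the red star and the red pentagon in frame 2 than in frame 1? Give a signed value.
-0.4

Distance in frame 1: 2.5. Distance in frame 2: 2.1.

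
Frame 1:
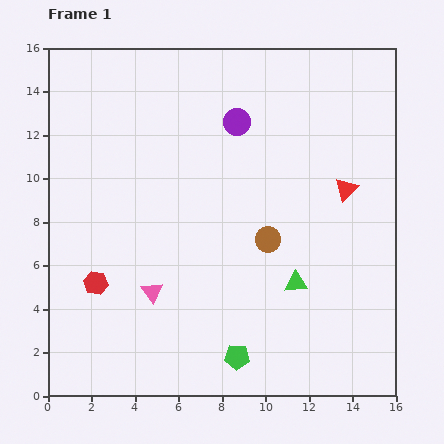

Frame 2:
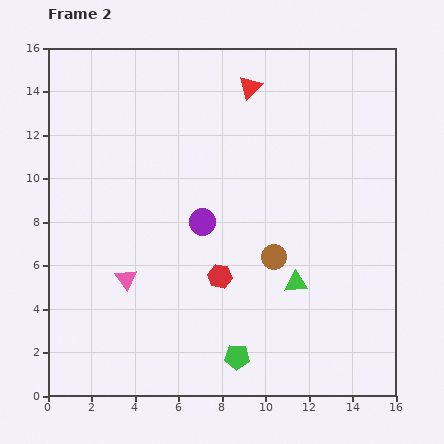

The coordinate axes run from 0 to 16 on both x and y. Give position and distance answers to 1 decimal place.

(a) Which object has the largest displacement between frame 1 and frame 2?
the red triangle

(moved 6.4; next 5.7)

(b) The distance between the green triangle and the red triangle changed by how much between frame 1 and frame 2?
+4.3

Distance in frame 1: 4.9. Distance in frame 2: 9.2.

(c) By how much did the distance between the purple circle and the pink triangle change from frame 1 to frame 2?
-4.3

Distance in frame 1: 8.7. Distance in frame 2: 4.4.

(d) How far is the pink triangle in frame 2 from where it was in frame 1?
1.3

The pink triangle moved from (4.8, 4.8) to (3.6, 5.4), a distance of √(1.2² + 0.6²) ≈ 1.3.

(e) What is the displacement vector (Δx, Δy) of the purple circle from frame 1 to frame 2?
(-1.6, -4.6)

The purple circle was at (8.7, 12.6) in frame 1 and (7.1, 8.0) in frame 2.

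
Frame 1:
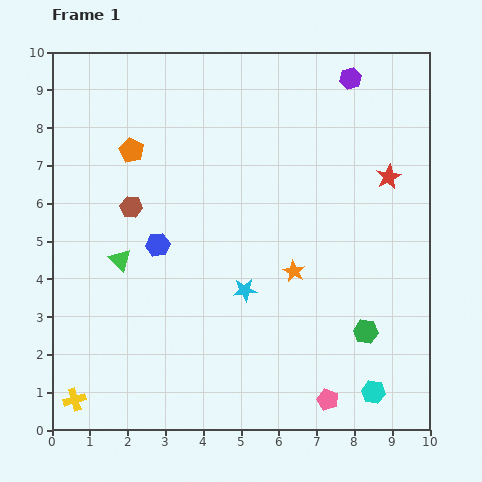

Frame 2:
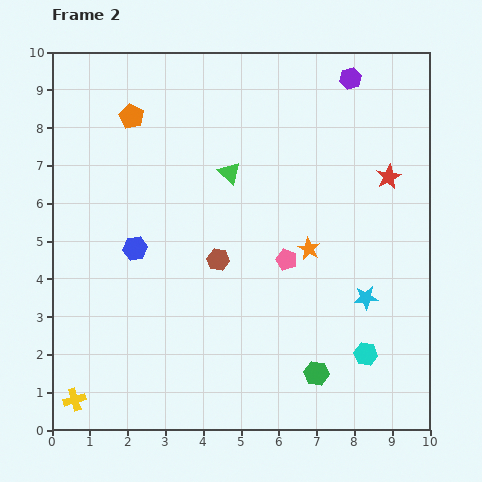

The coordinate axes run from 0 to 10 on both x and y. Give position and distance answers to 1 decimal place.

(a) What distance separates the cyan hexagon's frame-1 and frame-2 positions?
1.0

The cyan hexagon moved from (8.5, 1.0) to (8.3, 2.0), a distance of √(0.2² + 1.0²) ≈ 1.0.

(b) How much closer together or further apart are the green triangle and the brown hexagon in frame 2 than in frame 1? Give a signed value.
+0.9

Distance in frame 1: 1.4. Distance in frame 2: 2.3.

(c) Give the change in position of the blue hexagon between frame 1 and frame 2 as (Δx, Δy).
(-0.6, -0.1)

The blue hexagon was at (2.8, 4.9) in frame 1 and (2.2, 4.8) in frame 2.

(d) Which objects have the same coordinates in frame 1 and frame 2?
the red star, the yellow cross, the purple hexagon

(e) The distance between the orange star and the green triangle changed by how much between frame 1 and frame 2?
-1.7

Distance in frame 1: 4.6. Distance in frame 2: 2.9.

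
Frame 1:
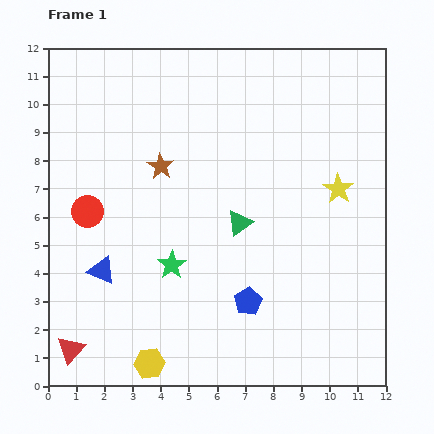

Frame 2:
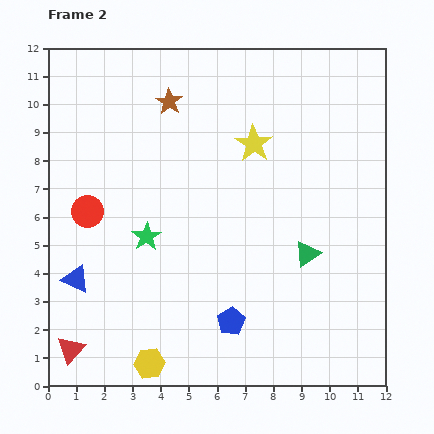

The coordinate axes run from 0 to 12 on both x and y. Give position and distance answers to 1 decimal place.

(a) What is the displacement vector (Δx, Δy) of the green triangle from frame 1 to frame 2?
(2.4, -1.1)

The green triangle was at (6.8, 5.8) in frame 1 and (9.2, 4.7) in frame 2.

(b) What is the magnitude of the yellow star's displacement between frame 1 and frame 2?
3.4

The yellow star moved from (10.3, 7.0) to (7.3, 8.6), a distance of √(3.0² + 1.6²) ≈ 3.4.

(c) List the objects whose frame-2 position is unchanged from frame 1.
the red circle, the yellow hexagon, the red triangle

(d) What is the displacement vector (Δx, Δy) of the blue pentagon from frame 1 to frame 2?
(-0.6, -0.7)

The blue pentagon was at (7.1, 3.0) in frame 1 and (6.5, 2.3) in frame 2.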